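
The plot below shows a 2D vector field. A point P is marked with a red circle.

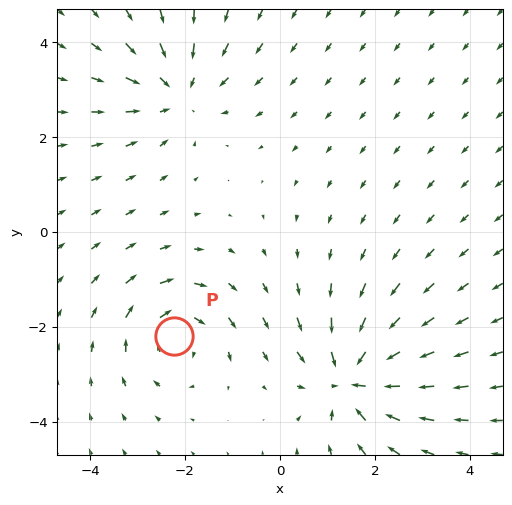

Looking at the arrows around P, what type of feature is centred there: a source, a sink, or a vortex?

At P (-2.2, -2.2) the arrows circulate clockwise. Divergence ≈0, curl about -4 — near-zero divergence with nonzero curl is a vortex.

vortex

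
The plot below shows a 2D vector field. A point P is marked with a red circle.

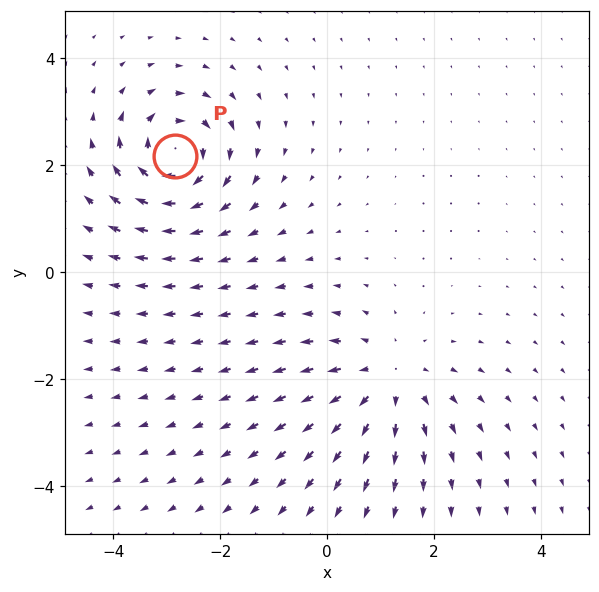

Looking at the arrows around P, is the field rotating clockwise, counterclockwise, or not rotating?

Near P at (-2.8, 2.2) the arrows circulate clockwise. The curl (z-component) there is about -5; negative curl means clockwise rotation.

clockwise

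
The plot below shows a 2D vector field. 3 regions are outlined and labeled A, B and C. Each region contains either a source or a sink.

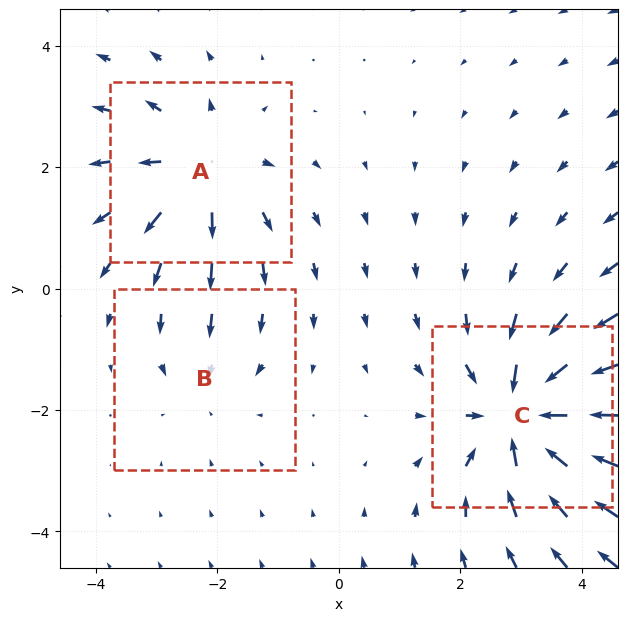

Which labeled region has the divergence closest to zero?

Divergence at each region's feature centre — A: about +4, B: about -2, C: about -6. Region B is closest to zero.

B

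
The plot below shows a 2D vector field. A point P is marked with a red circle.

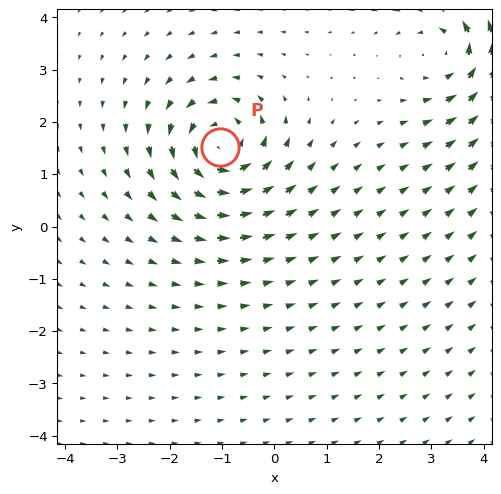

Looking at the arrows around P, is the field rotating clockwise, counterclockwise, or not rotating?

Near P at (-1.0, 1.5) the arrows circulate counterclockwise. The curl (z-component) there is about +7; positive curl means counterclockwise rotation.

counterclockwise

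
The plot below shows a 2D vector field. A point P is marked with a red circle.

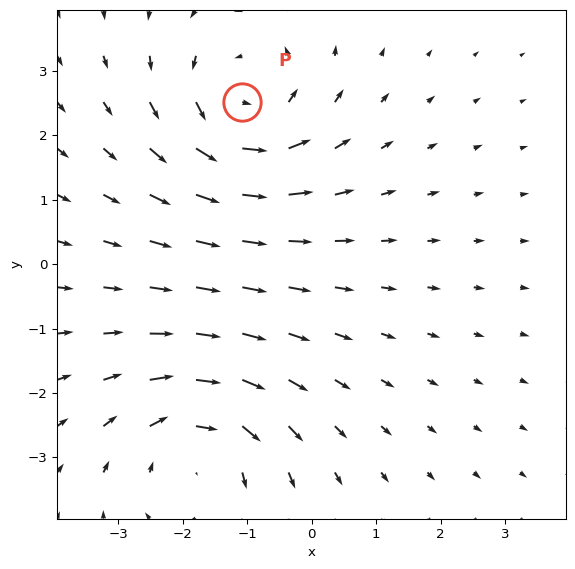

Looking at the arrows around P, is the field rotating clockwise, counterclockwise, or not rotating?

counterclockwise

Near P at (-1.1, 2.5) the arrows circulate counterclockwise. The curl (z-component) there is about +5; positive curl means counterclockwise rotation.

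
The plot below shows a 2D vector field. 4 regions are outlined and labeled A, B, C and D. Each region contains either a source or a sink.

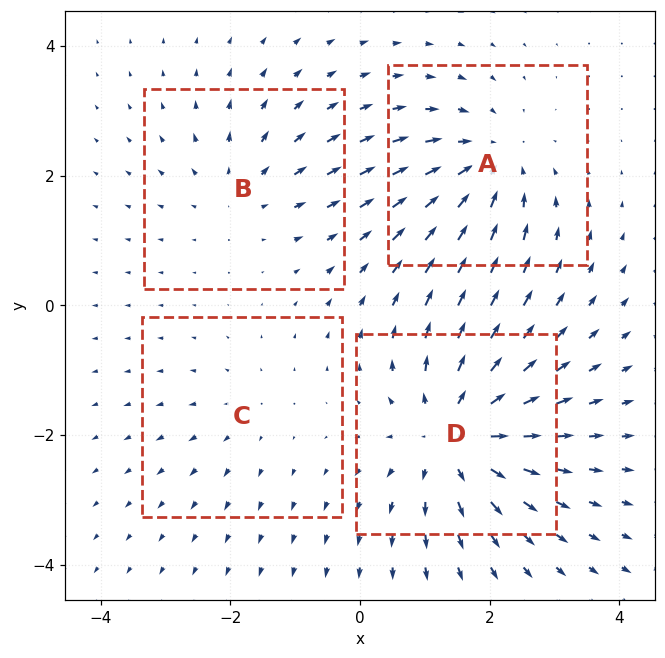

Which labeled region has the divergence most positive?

Divergence at each region's feature centre — A: about -4, B: about +3, C: about +2, D: about +6. Region D is most positive.

D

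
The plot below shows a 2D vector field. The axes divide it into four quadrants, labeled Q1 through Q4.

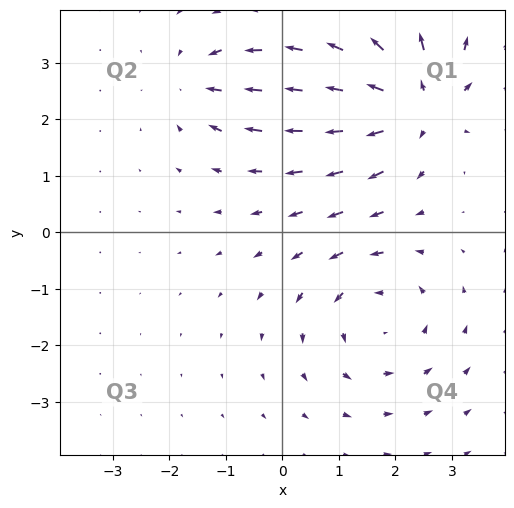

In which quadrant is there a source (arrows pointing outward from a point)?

Q1

The source sits at approximately (2.4, 2.3), which lies in quadrant Q1. The divergence there is about +6, positive as expected for a source.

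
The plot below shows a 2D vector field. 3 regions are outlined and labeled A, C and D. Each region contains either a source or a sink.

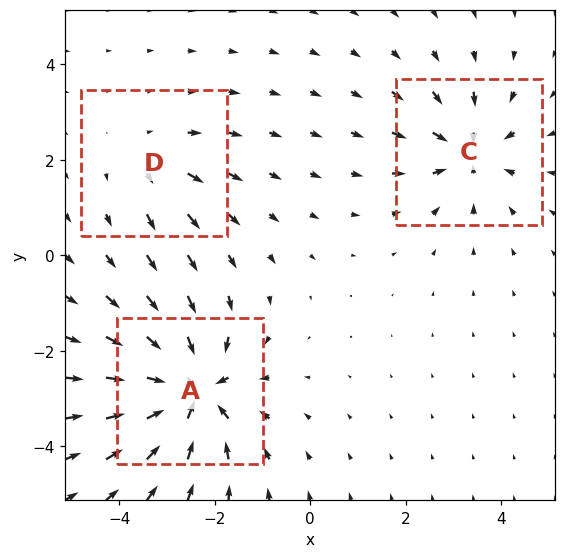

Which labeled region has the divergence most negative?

A

Divergence at each region's feature centre — A: about -5, C: about -3, D: about +2. Region A is most negative.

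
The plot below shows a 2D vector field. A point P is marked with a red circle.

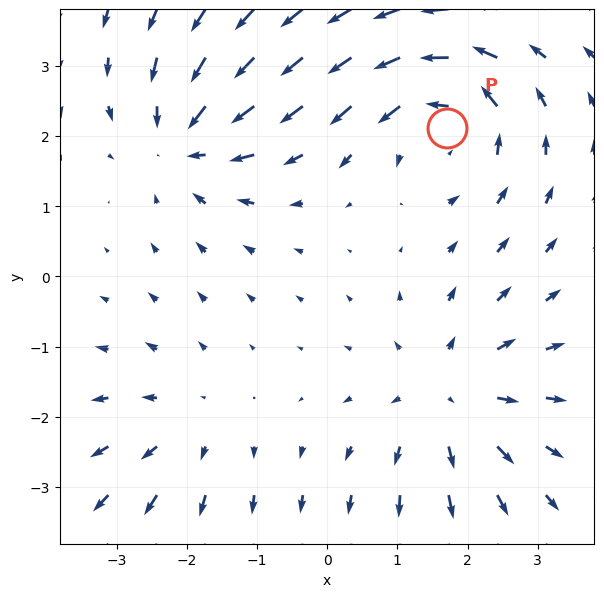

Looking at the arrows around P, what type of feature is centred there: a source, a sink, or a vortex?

vortex

At P (1.7, 2.1) the arrows circulate counterclockwise. Divergence ≈0, curl about +5 — near-zero divergence with nonzero curl is a vortex.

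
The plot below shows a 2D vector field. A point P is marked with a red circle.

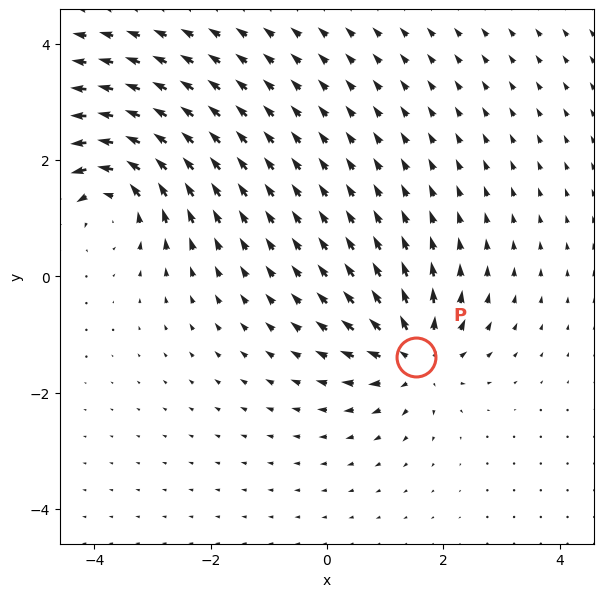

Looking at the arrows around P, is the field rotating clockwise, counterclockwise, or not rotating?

not rotating

Near P at (1.5, -1.4) the arrows show no circulation. The curl there is ≈0.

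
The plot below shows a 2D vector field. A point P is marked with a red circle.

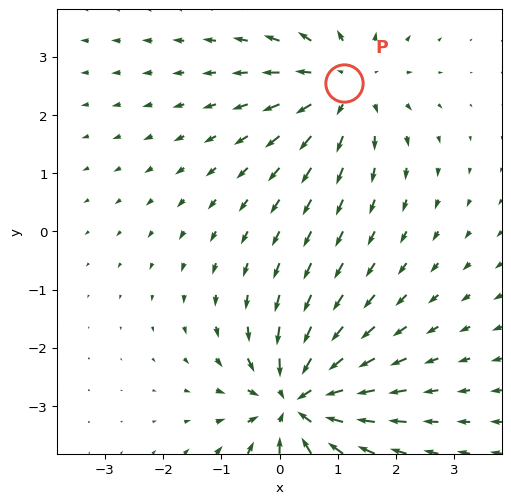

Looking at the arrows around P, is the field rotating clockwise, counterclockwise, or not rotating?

Near P at (1.1, 2.5) the arrows show no circulation. The curl there is ≈0.

not rotating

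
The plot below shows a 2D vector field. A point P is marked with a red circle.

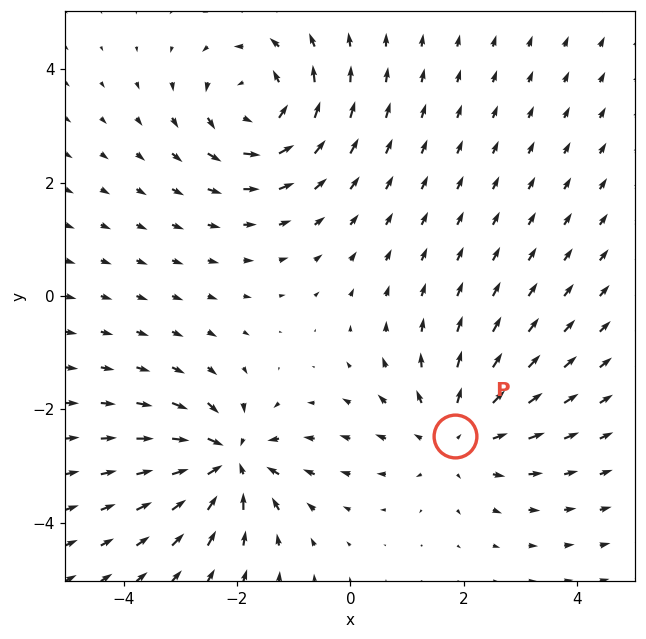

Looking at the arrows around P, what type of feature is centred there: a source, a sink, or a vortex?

At P (1.8, -2.5) the arrows spread outward. Divergence about +4, curl ≈0 — positive divergence with near-zero curl is a source.

source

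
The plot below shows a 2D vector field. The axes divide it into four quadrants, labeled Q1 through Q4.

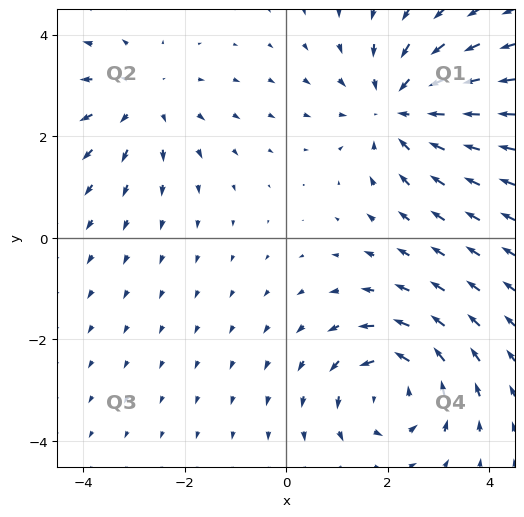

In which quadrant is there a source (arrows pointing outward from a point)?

The source sits at approximately (-2.8, 2.7), which lies in quadrant Q2. The divergence there is about +2, positive as expected for a source.

Q2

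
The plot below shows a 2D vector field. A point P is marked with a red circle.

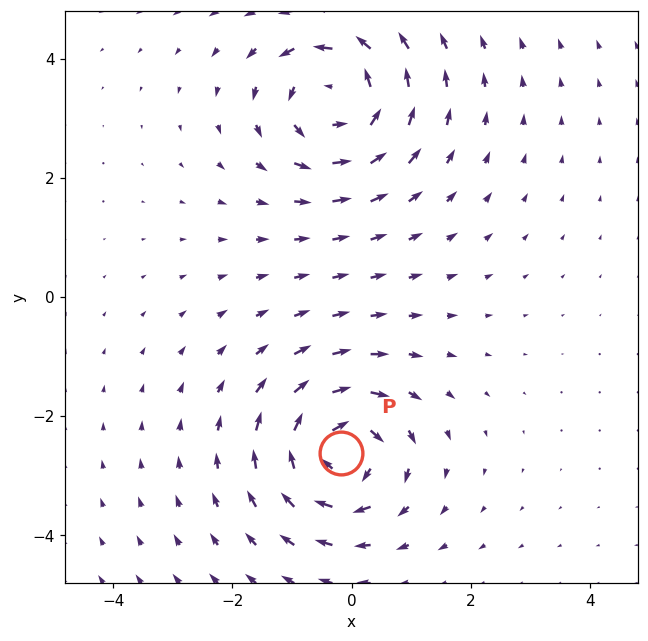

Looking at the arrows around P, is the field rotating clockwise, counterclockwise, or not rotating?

Near P at (-0.2, -2.6) the arrows circulate clockwise. The curl (z-component) there is about -5; negative curl means clockwise rotation.

clockwise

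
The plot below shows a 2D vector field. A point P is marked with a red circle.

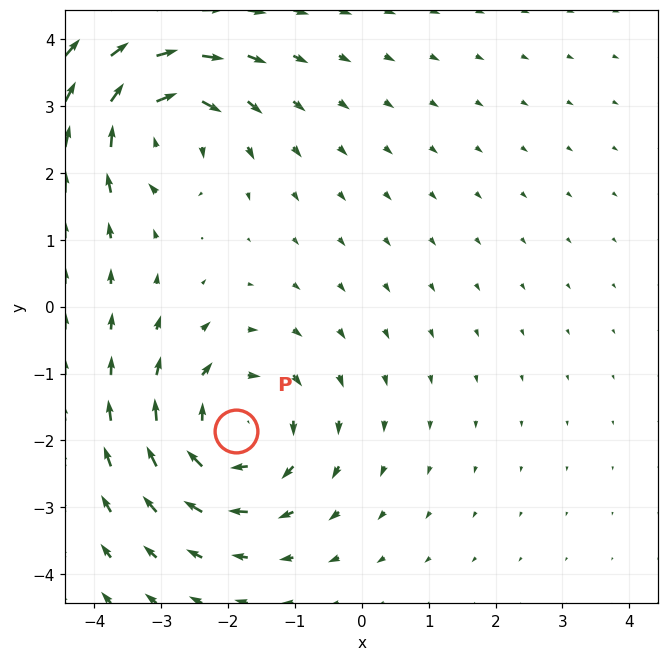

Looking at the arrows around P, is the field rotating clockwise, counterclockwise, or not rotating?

Near P at (-1.9, -1.9) the arrows circulate clockwise. The curl (z-component) there is about -5; negative curl means clockwise rotation.

clockwise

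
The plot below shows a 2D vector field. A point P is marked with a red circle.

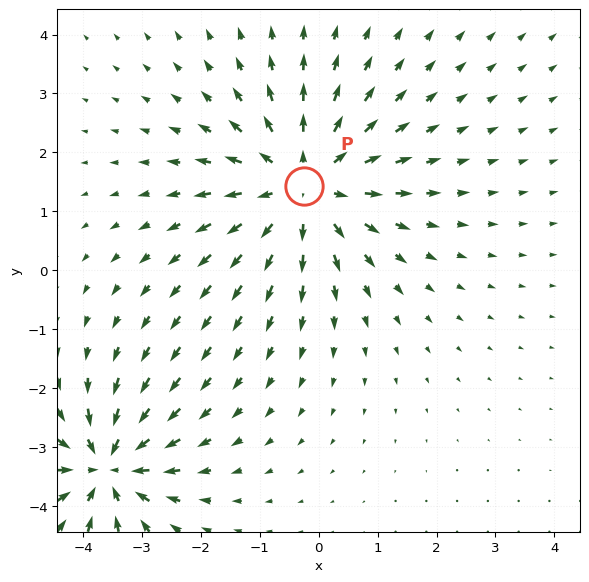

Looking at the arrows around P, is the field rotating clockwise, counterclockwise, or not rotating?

not rotating

Near P at (-0.3, 1.4) the arrows show no circulation. The curl there is ≈0.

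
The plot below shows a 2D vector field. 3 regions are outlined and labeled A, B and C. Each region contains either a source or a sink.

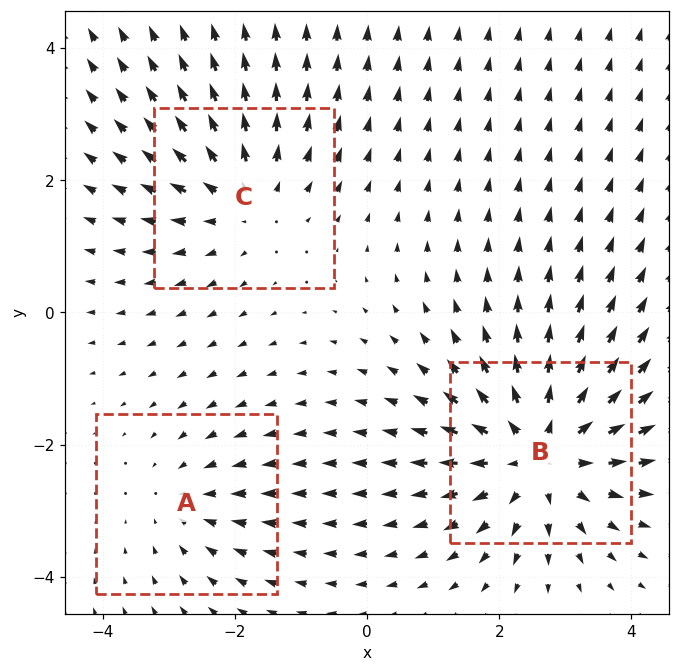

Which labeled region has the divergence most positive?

Divergence at each region's feature centre — A: about -2, B: about +4, C: about +3. Region B is most positive.

B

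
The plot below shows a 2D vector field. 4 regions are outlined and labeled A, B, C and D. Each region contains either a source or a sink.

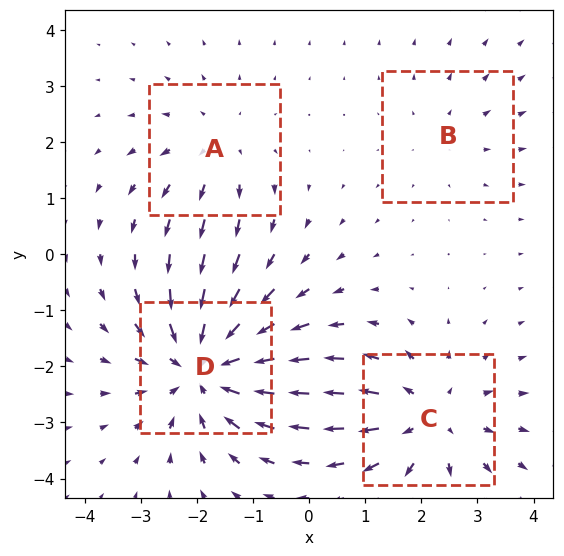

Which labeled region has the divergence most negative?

Divergence at each region's feature centre — A: about +3, B: about +2, C: about +4, D: about -6. Region D is most negative.

D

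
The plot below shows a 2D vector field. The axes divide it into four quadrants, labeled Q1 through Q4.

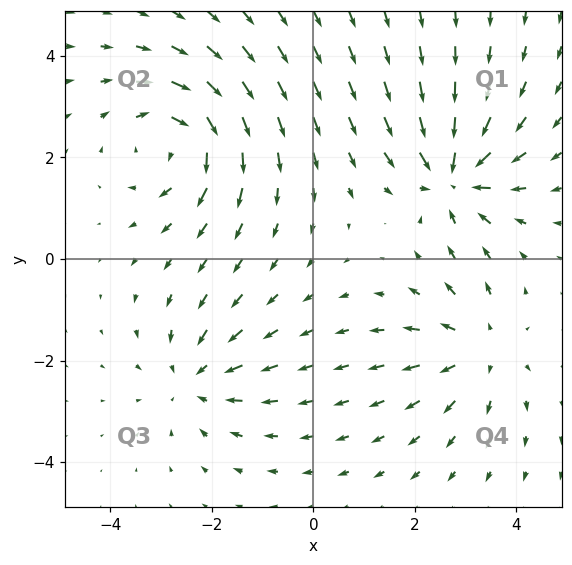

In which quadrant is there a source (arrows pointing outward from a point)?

Q4

The source sits at approximately (3.3, -1.8), which lies in quadrant Q4. The divergence there is about +4, positive as expected for a source.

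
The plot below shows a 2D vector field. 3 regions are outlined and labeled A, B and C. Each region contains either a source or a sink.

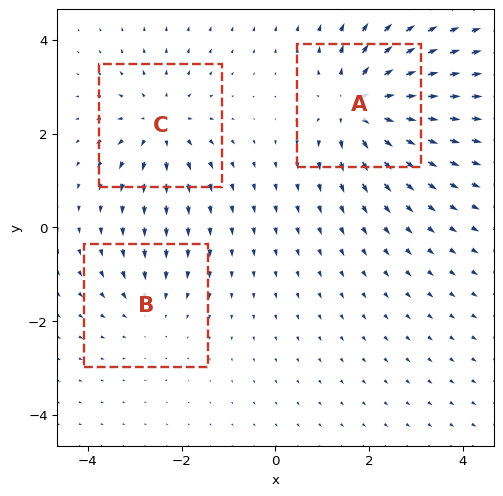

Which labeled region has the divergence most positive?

Divergence at each region's feature centre — A: about +5, B: about -2, C: about +3. Region A is most positive.

A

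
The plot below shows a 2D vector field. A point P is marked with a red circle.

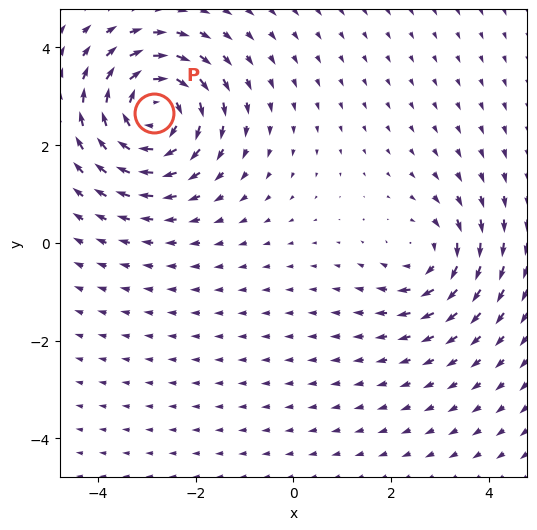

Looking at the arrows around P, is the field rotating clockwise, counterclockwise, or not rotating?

Near P at (-2.9, 2.7) the arrows circulate clockwise. The curl (z-component) there is about -6; negative curl means clockwise rotation.

clockwise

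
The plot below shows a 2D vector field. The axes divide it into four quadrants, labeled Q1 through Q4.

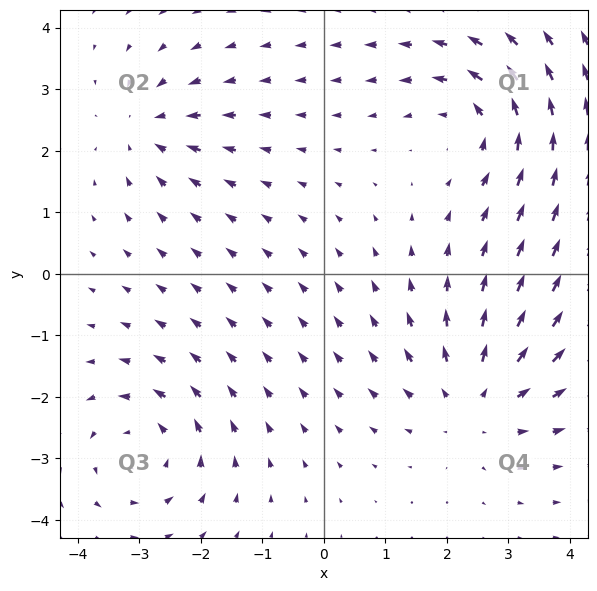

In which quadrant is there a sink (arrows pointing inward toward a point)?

The sink sits at approximately (-2.9, 2.4), which lies in quadrant Q2. The divergence there is about -4, negative as expected for a sink.

Q2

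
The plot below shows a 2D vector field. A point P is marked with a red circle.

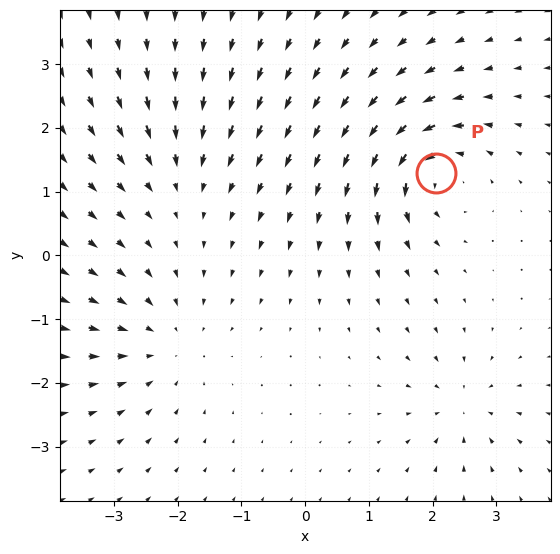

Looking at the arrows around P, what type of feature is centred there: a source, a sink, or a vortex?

At P (2.1, 1.3) the arrows circulate counterclockwise. Divergence ≈0, curl about +7 — near-zero divergence with nonzero curl is a vortex.

vortex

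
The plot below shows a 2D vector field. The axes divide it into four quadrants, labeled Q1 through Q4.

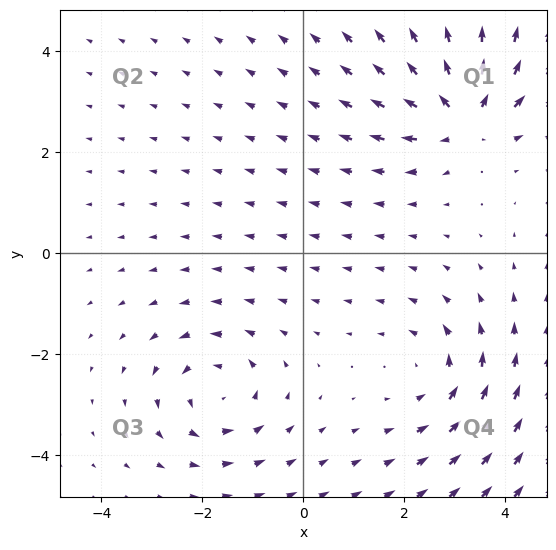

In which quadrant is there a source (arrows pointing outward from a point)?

Q1

The source sits at approximately (3.2, 2.7), which lies in quadrant Q1. The divergence there is about +6, positive as expected for a source.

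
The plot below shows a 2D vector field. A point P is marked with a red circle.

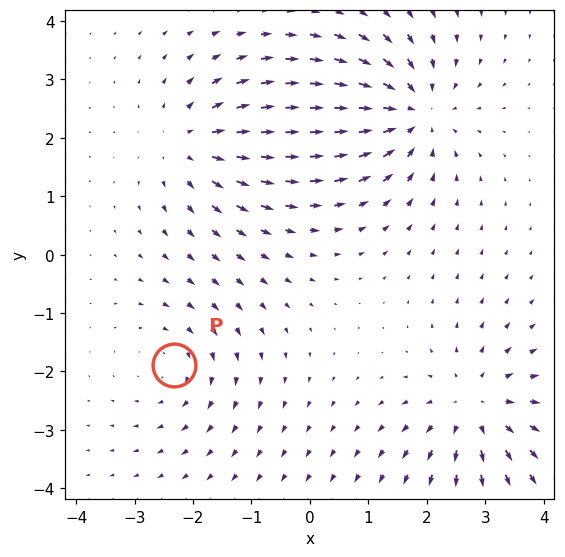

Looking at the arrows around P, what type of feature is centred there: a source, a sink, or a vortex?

At P (-2.3, -1.9) the arrows circulate clockwise. Divergence ≈0, curl about -3 — near-zero divergence with nonzero curl is a vortex.

vortex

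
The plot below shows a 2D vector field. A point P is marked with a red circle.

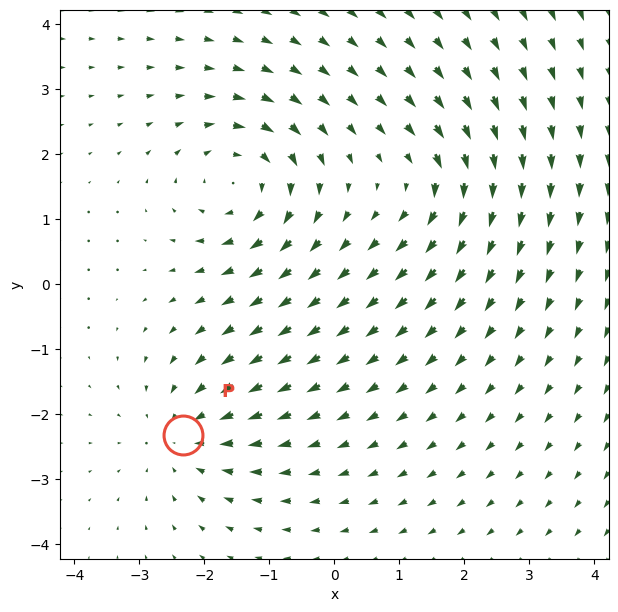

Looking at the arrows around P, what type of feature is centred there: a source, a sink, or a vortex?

At P (-2.3, -2.3) the arrows converge inward. Divergence about -3, curl ≈0 — negative divergence with near-zero curl is a sink.

sink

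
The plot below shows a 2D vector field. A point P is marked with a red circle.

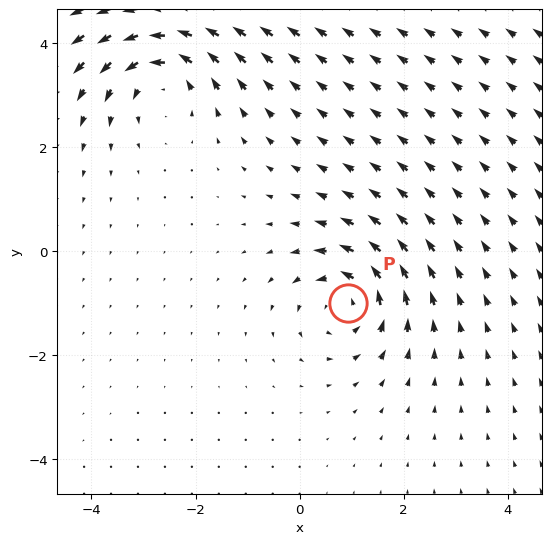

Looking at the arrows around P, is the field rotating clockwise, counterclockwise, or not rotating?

counterclockwise

Near P at (0.9, -1.0) the arrows circulate counterclockwise. The curl (z-component) there is about +4; positive curl means counterclockwise rotation.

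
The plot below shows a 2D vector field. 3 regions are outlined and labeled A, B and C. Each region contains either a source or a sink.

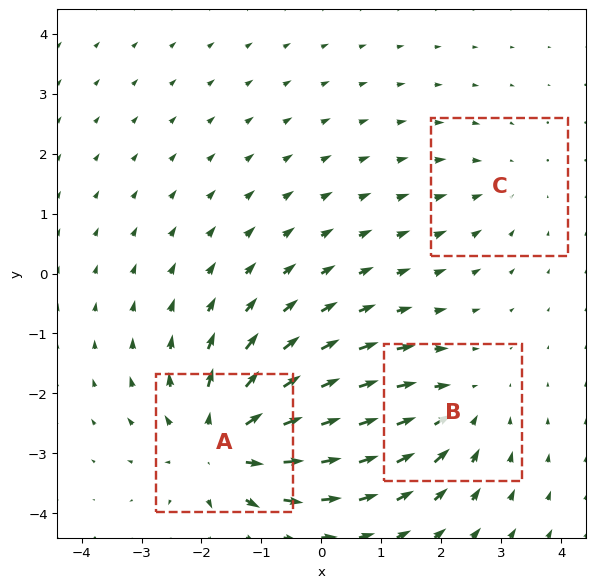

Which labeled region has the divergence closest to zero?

C

Divergence at each region's feature centre — A: about +5, B: about -3, C: about -2. Region C is closest to zero.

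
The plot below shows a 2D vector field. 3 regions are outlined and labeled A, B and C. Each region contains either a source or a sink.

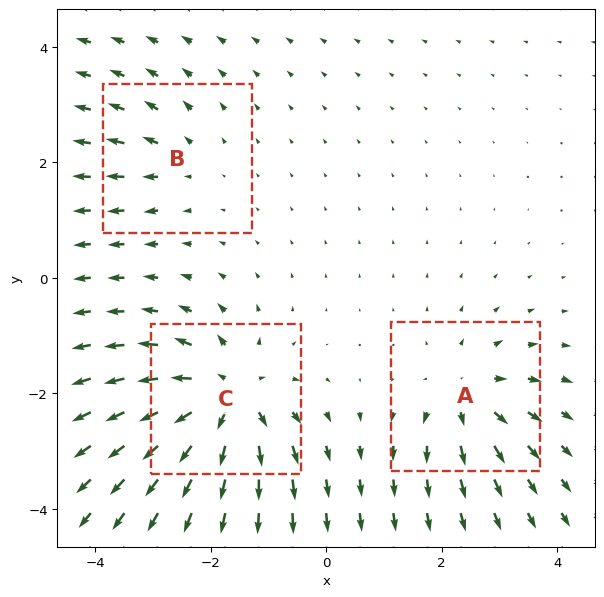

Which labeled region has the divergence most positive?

Divergence at each region's feature centre — A: about +4, B: about +2, C: about +6. Region C is most positive.

C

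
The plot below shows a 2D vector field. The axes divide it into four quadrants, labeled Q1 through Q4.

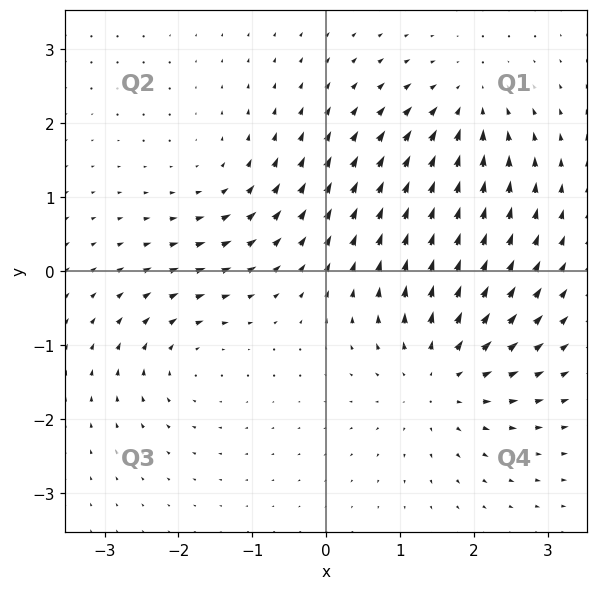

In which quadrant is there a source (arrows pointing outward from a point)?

The source sits at approximately (1.5, -1.4), which lies in quadrant Q4. The divergence there is about +4, positive as expected for a source.

Q4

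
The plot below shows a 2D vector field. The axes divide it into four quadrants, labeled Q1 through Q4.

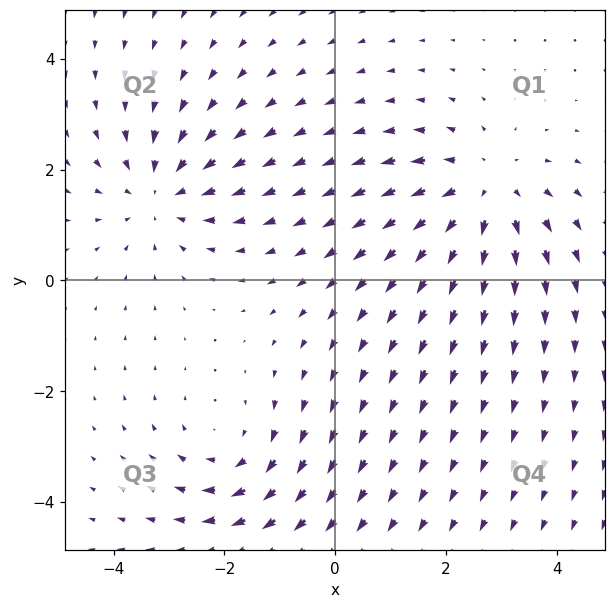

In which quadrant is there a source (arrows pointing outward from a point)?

The source sits at approximately (2.7, 1.6), which lies in quadrant Q1. The divergence there is about +4, positive as expected for a source.

Q1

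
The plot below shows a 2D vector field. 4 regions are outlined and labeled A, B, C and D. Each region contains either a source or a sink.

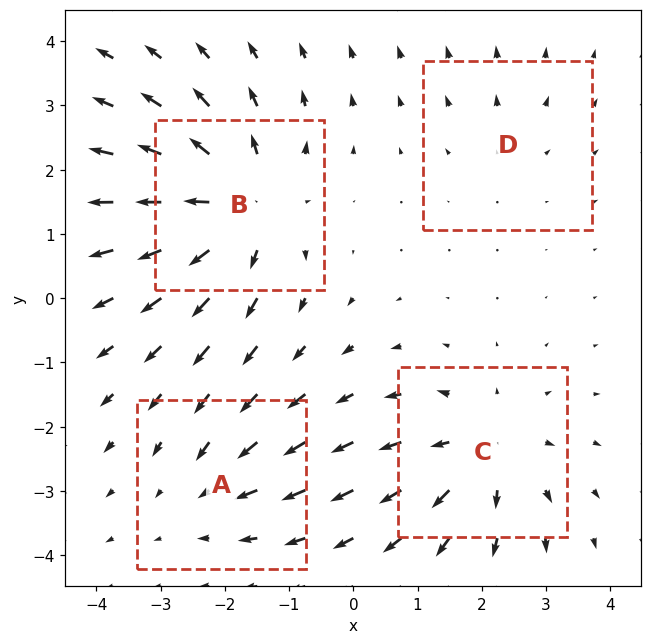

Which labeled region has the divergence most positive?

B

Divergence at each region's feature centre — A: about -3, B: about +6, C: about +5, D: about +2. Region B is most positive.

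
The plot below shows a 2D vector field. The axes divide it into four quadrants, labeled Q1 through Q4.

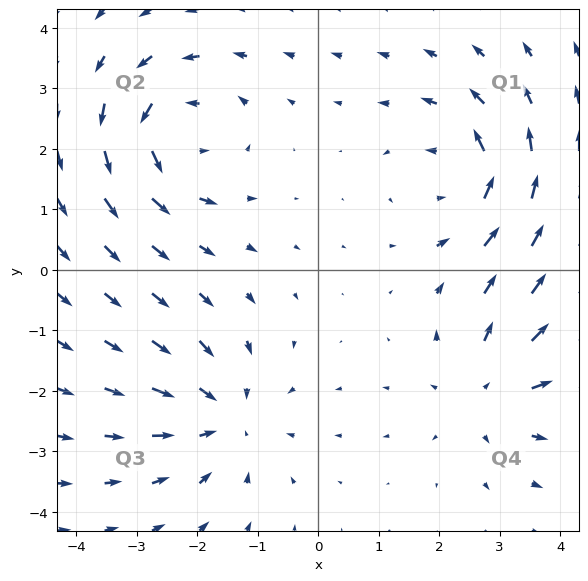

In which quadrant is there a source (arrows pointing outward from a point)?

Q4

The source sits at approximately (2.8, -2.0), which lies in quadrant Q4. The divergence there is about +4, positive as expected for a source.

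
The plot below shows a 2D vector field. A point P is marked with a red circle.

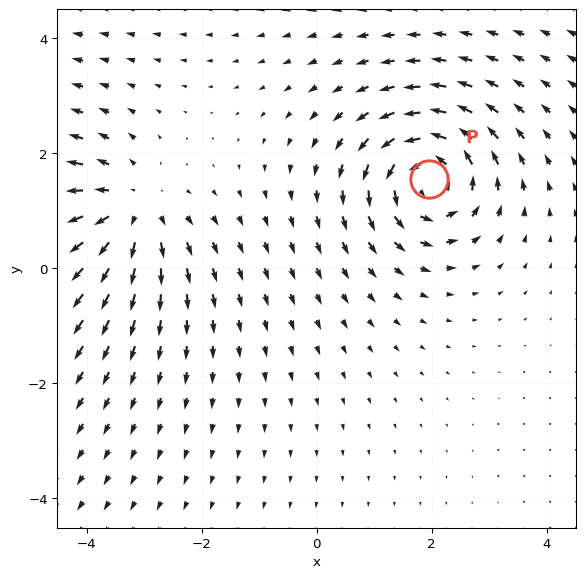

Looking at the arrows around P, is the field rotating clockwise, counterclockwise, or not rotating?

counterclockwise

Near P at (2.0, 1.6) the arrows circulate counterclockwise. The curl (z-component) there is about +4; positive curl means counterclockwise rotation.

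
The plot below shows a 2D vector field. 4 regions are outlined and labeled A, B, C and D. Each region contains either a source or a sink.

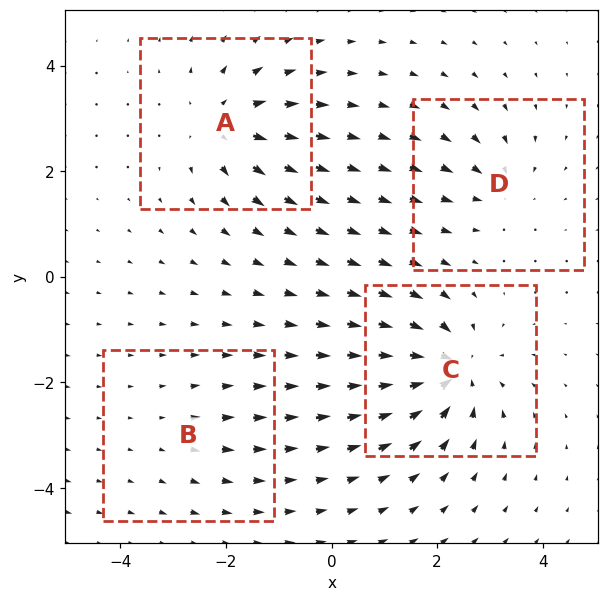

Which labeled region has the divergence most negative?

Divergence at each region's feature centre — A: about +6, B: about +2, C: about -7, D: about -4. Region C is most negative.

C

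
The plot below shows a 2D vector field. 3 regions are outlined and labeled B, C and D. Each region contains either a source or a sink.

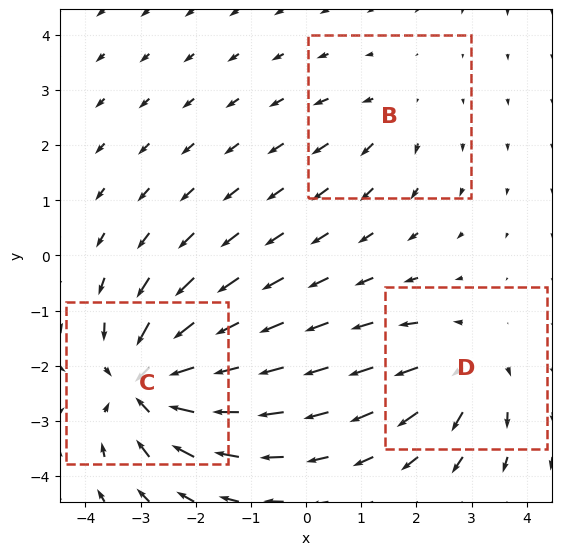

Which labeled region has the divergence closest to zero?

B

Divergence at each region's feature centre — B: about +2, C: about -5, D: about +3. Region B is closest to zero.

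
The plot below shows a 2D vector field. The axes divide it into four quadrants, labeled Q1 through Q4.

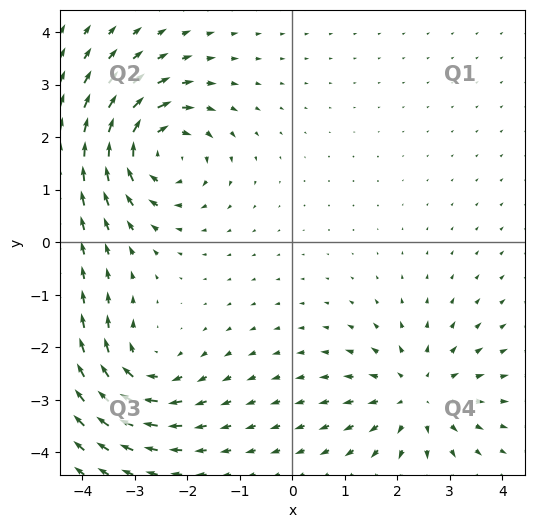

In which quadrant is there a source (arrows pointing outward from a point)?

The source sits at approximately (2.4, -2.9), which lies in quadrant Q4. The divergence there is about +4, positive as expected for a source.

Q4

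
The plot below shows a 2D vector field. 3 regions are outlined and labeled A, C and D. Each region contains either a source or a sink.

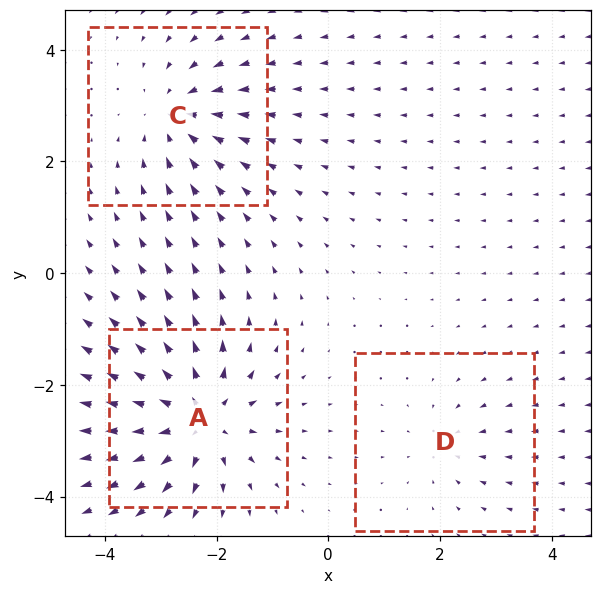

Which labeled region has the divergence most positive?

A

Divergence at each region's feature centre — A: about +6, C: about -4, D: about -2. Region A is most positive.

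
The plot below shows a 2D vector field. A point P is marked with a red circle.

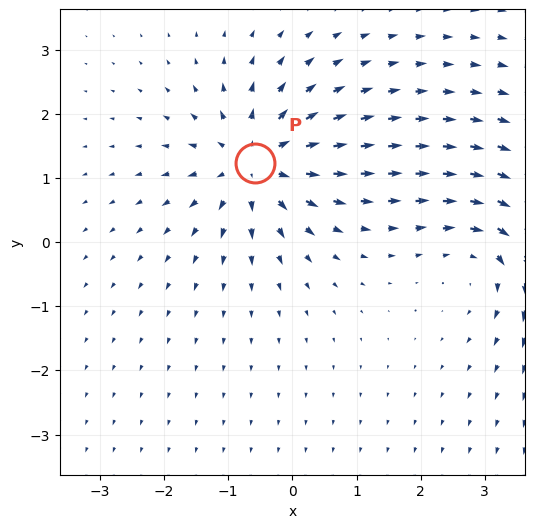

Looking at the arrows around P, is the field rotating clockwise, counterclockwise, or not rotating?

Near P at (-0.6, 1.2) the arrows show no circulation. The curl there is ≈0.

not rotating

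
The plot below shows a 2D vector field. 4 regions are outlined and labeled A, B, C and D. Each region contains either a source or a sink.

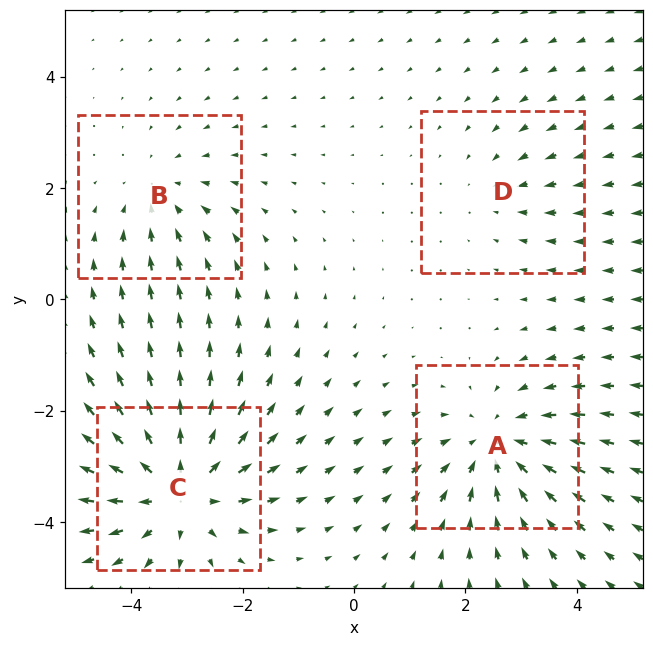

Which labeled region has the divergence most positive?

Divergence at each region's feature centre — A: about -4, B: about -3, C: about +6, D: about -2. Region C is most positive.

C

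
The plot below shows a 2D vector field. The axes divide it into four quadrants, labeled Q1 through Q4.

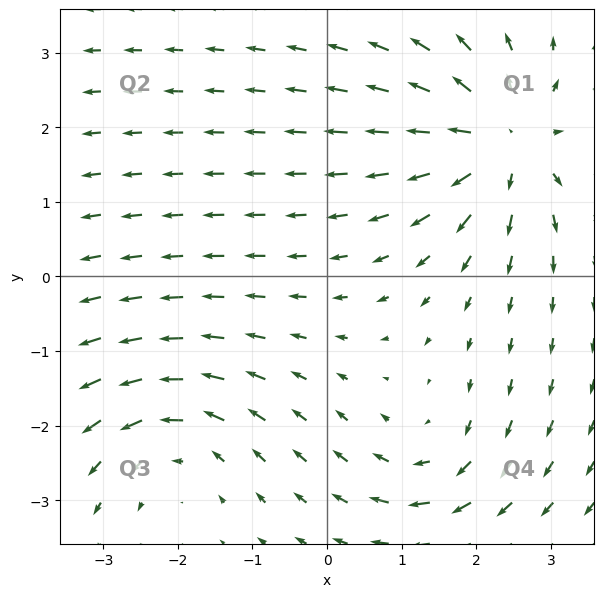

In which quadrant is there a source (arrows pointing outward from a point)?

The source sits at approximately (2.4, 1.8), which lies in quadrant Q1. The divergence there is about +6, positive as expected for a source.

Q1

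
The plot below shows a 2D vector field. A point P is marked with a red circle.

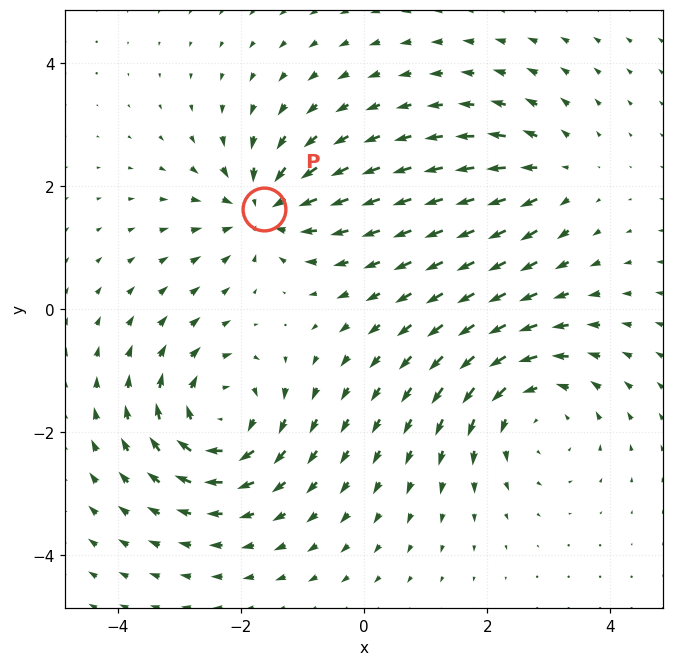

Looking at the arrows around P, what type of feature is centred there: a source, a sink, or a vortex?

sink

At P (-1.6, 1.6) the arrows converge inward. Divergence about -5, curl ≈0 — negative divergence with near-zero curl is a sink.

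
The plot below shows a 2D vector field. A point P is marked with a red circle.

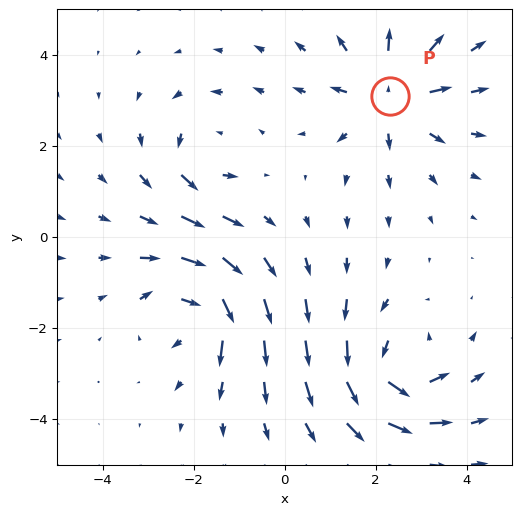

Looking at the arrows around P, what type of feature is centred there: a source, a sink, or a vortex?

source

At P (2.3, 3.1) the arrows spread outward. Divergence about +6, curl ≈0 — positive divergence with near-zero curl is a source.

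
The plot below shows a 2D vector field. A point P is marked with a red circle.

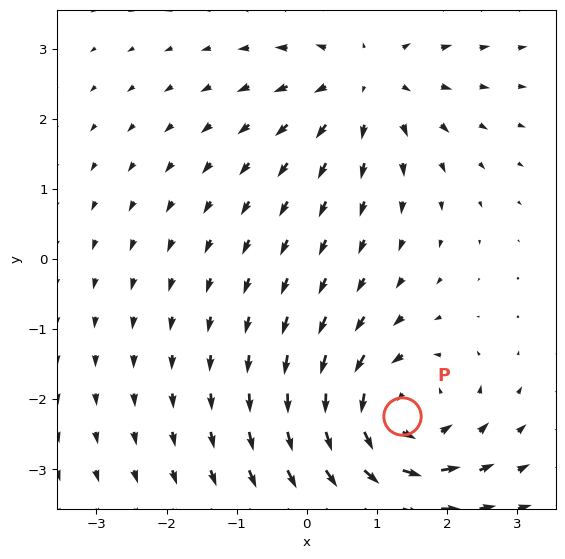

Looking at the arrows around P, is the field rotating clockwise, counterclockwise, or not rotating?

counterclockwise

Near P at (1.4, -2.2) the arrows circulate counterclockwise. The curl (z-component) there is about +4; positive curl means counterclockwise rotation.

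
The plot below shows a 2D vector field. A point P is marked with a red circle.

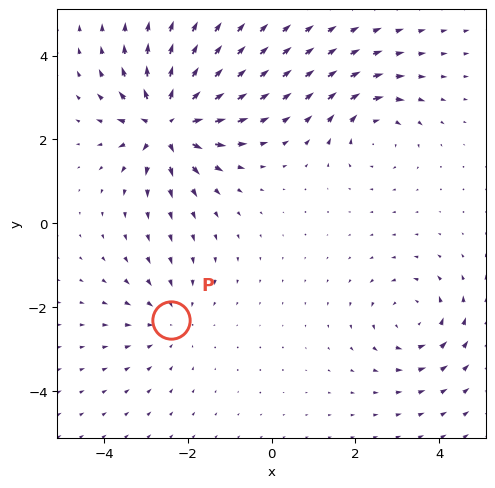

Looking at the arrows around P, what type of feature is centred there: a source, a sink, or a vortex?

sink

At P (-2.4, -2.3) the arrows converge inward. Divergence about -2, curl ≈0 — negative divergence with near-zero curl is a sink.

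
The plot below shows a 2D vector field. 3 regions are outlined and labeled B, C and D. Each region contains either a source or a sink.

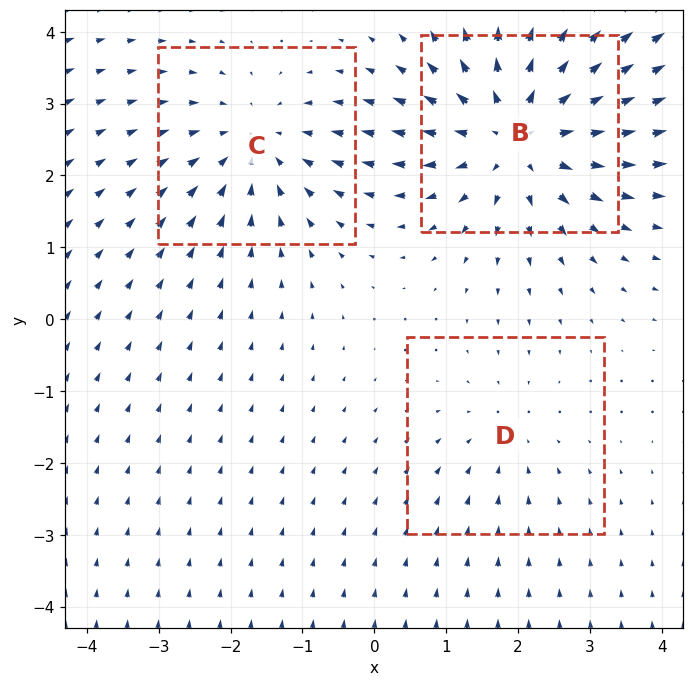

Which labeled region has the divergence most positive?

B

Divergence at each region's feature centre — B: about +4, C: about -3, D: about -2. Region B is most positive.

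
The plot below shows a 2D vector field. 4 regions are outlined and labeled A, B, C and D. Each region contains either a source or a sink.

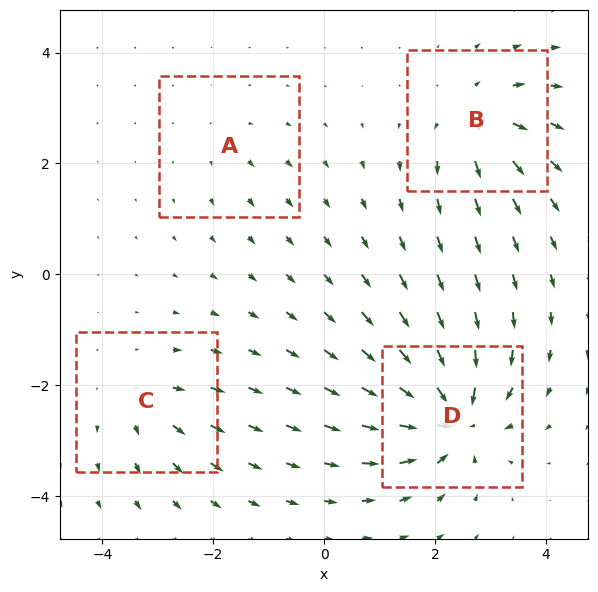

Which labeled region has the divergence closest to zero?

Divergence at each region's feature centre — A: about +2, B: about +6, C: about +4, D: about -9. Region A is closest to zero.

A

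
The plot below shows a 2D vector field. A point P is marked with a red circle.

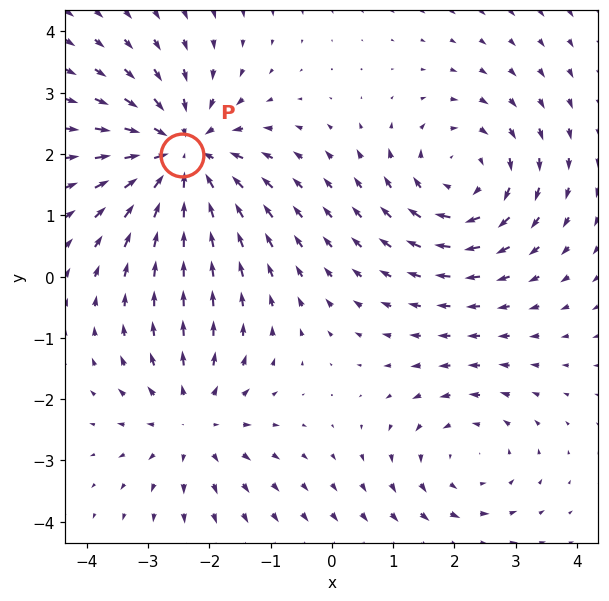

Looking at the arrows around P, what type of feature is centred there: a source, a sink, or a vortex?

At P (-2.4, 2.0) the arrows converge inward. Divergence about -5, curl ≈0 — negative divergence with near-zero curl is a sink.

sink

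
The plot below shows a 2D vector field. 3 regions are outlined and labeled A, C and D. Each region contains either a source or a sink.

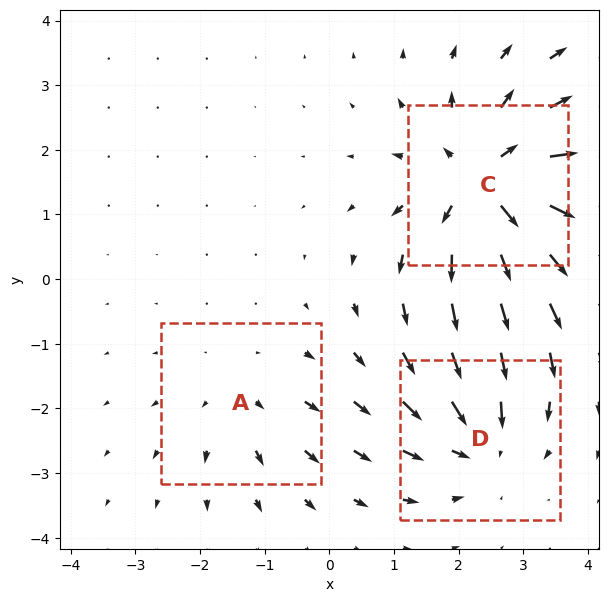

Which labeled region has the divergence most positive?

Divergence at each region's feature centre — A: about +2, C: about +5, D: about -3. Region C is most positive.

C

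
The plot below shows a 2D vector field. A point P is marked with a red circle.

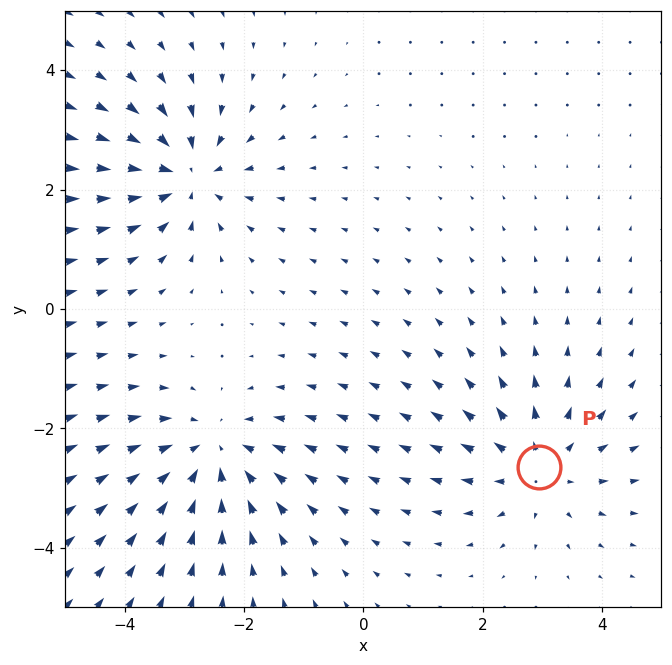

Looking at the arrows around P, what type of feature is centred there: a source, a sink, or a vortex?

source

At P (3.0, -2.6) the arrows spread outward. Divergence about +4, curl ≈0 — positive divergence with near-zero curl is a source.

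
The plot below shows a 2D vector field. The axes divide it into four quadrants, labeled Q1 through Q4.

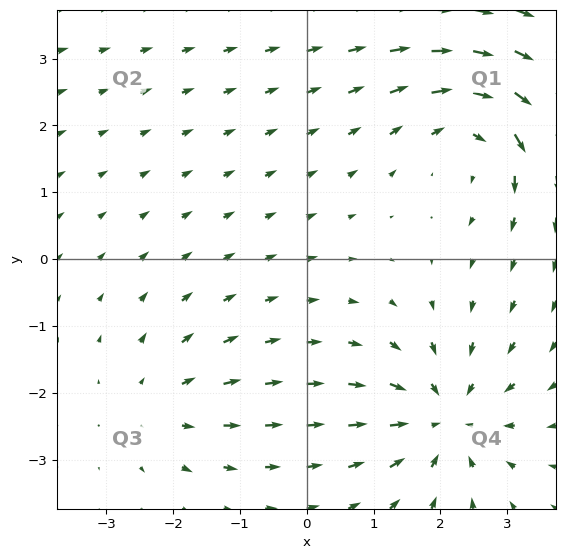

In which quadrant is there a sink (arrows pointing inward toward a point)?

Q4

The sink sits at approximately (2.1, -2.4), which lies in quadrant Q4. The divergence there is about -5, negative as expected for a sink.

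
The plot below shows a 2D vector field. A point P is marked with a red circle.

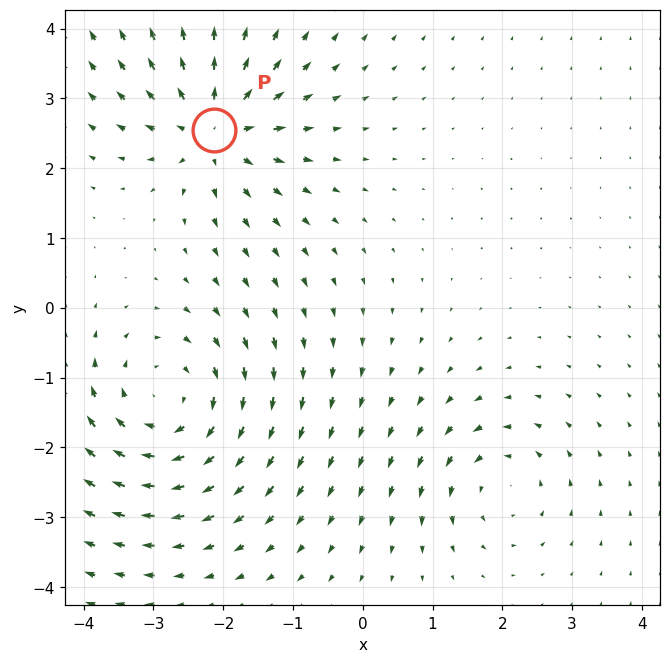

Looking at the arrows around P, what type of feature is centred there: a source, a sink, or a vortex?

source

At P (-2.1, 2.6) the arrows spread outward. Divergence about +5, curl ≈0 — positive divergence with near-zero curl is a source.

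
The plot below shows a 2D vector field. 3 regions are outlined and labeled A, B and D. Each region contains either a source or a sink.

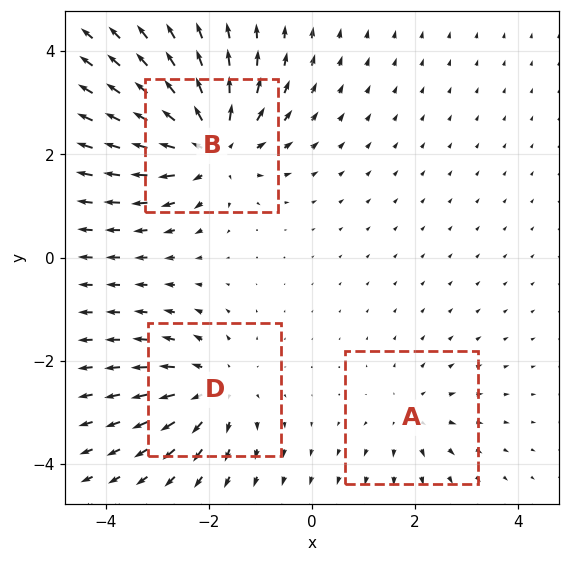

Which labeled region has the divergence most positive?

Divergence at each region's feature centre — A: about +2, B: about +5, D: about +4. Region B is most positive.

B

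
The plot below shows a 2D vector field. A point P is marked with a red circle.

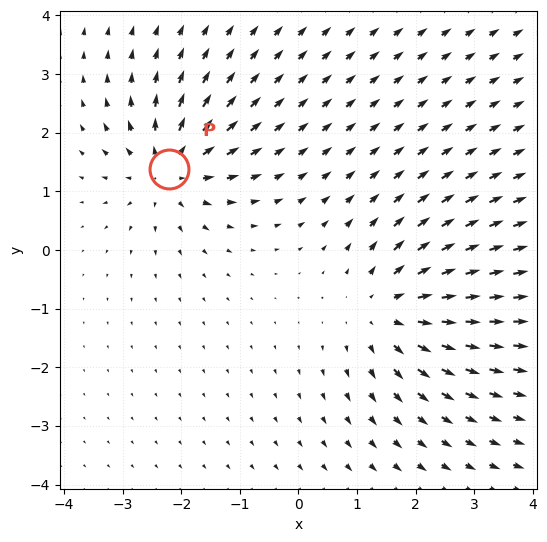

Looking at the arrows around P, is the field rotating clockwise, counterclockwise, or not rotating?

not rotating

Near P at (-2.2, 1.4) the arrows show no circulation. The curl there is ≈0.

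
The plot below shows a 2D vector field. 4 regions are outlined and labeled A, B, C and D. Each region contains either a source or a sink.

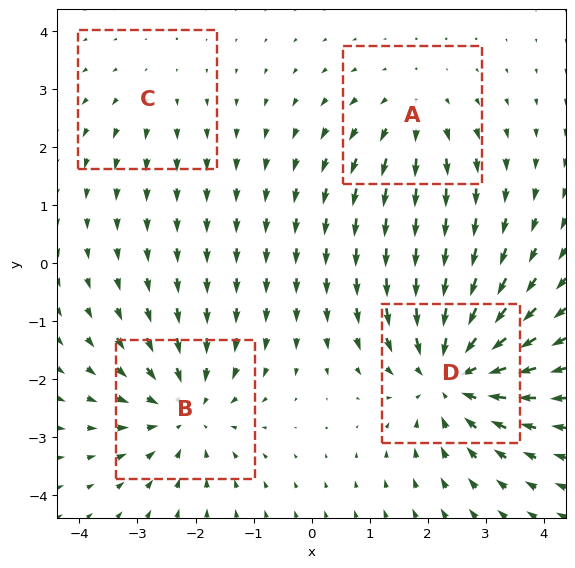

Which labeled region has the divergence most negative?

D

Divergence at each region's feature centre — A: about +3, B: about -4, C: about +2, D: about -6. Region D is most negative.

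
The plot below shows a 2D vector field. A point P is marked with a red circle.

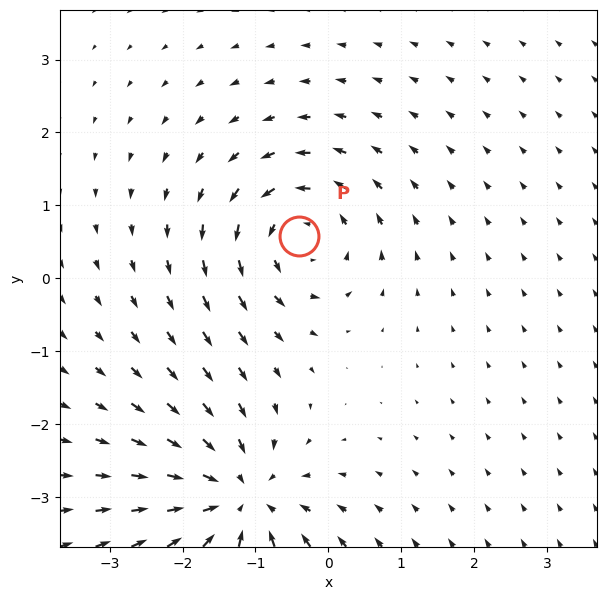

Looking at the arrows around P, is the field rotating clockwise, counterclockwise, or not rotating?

Near P at (-0.4, 0.6) the arrows circulate counterclockwise. The curl (z-component) there is about +5; positive curl means counterclockwise rotation.

counterclockwise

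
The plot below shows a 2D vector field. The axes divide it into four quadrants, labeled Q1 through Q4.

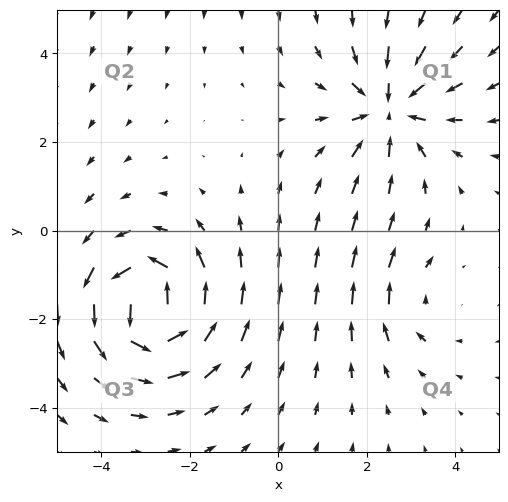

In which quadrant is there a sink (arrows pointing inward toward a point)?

Q1

The sink sits at approximately (2.5, 2.8), which lies in quadrant Q1. The divergence there is about -4, negative as expected for a sink.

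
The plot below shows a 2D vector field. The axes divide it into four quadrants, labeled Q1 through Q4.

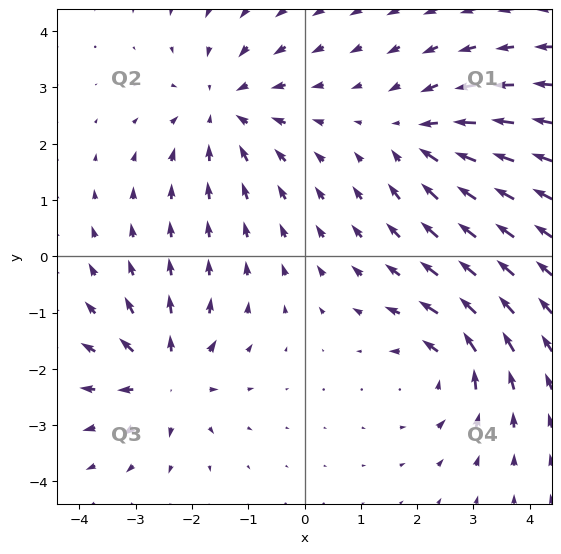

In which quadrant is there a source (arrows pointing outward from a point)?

Q3

The source sits at approximately (-2.5, -2.1), which lies in quadrant Q3. The divergence there is about +5, positive as expected for a source.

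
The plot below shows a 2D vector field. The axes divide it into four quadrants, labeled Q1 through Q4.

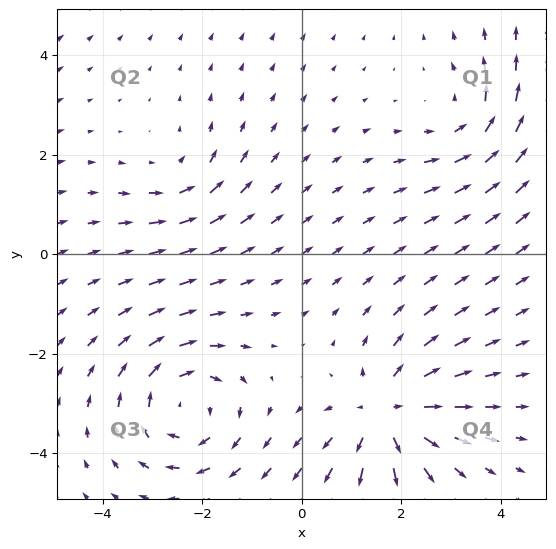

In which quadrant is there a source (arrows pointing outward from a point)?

Q4

The source sits at approximately (1.7, -3.2), which lies in quadrant Q4. The divergence there is about +4, positive as expected for a source.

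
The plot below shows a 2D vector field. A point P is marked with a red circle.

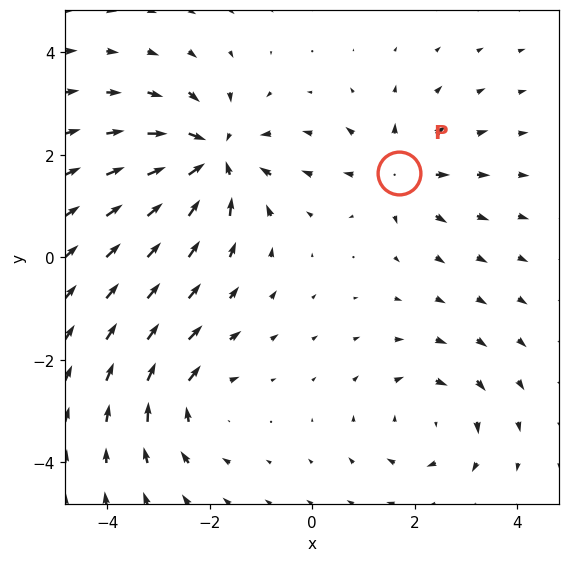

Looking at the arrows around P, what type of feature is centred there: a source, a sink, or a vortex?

source

At P (1.7, 1.7) the arrows spread outward. Divergence about +4, curl ≈0 — positive divergence with near-zero curl is a source.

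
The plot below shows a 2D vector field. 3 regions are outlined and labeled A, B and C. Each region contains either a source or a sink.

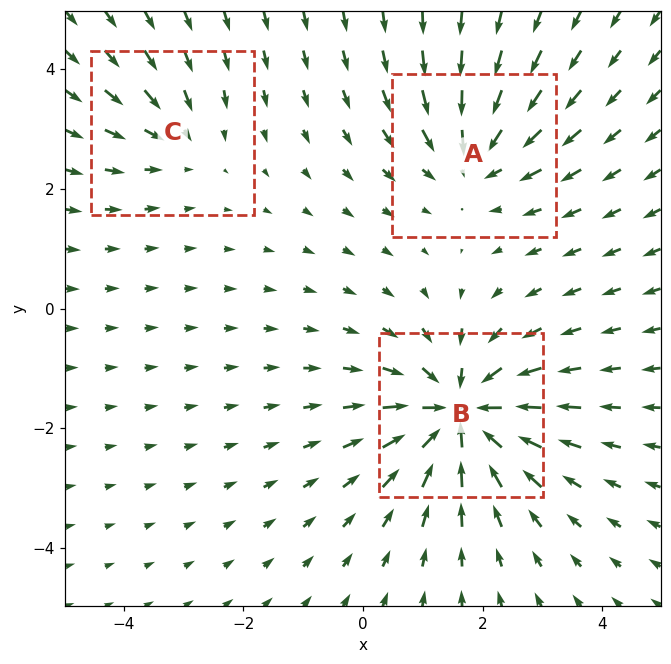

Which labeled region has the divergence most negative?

B

Divergence at each region's feature centre — A: about -3, B: about -5, C: about -2. Region B is most negative.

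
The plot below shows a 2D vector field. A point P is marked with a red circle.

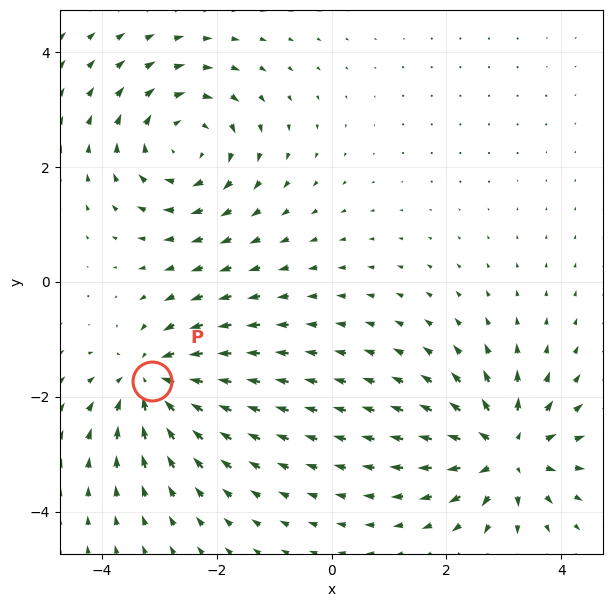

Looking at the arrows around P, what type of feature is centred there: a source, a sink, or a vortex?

sink

At P (-3.1, -1.7) the arrows converge inward. Divergence about -4, curl ≈0 — negative divergence with near-zero curl is a sink.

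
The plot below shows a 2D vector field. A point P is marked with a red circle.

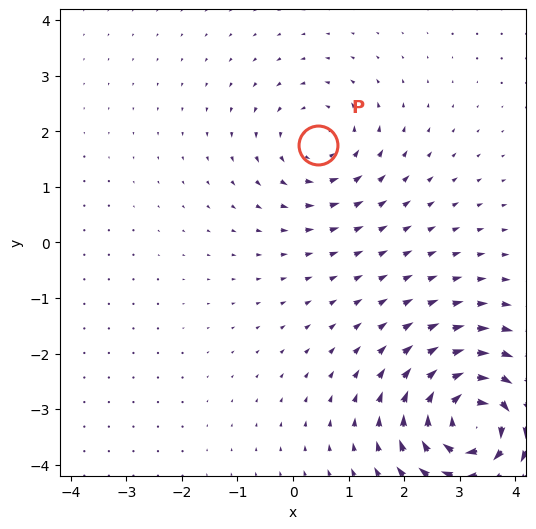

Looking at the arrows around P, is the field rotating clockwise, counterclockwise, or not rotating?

counterclockwise

Near P at (0.5, 1.8) the arrows circulate counterclockwise. The curl (z-component) there is about +3; positive curl means counterclockwise rotation.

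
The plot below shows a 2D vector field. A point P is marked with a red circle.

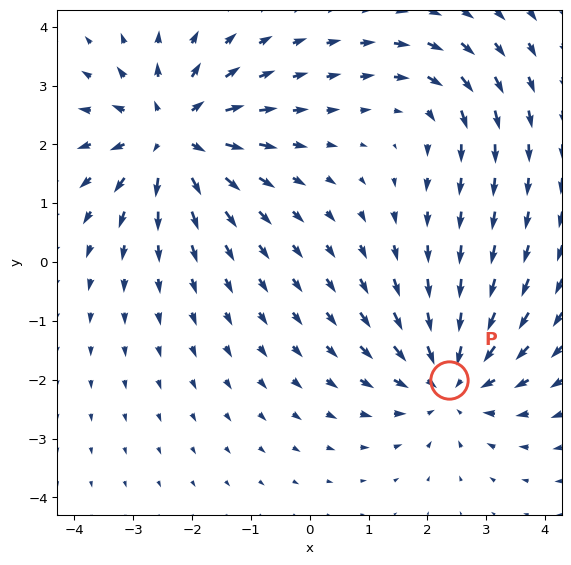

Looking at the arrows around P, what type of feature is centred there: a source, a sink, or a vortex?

sink

At P (2.4, -2.0) the arrows converge inward. Divergence about -4, curl ≈0 — negative divergence with near-zero curl is a sink.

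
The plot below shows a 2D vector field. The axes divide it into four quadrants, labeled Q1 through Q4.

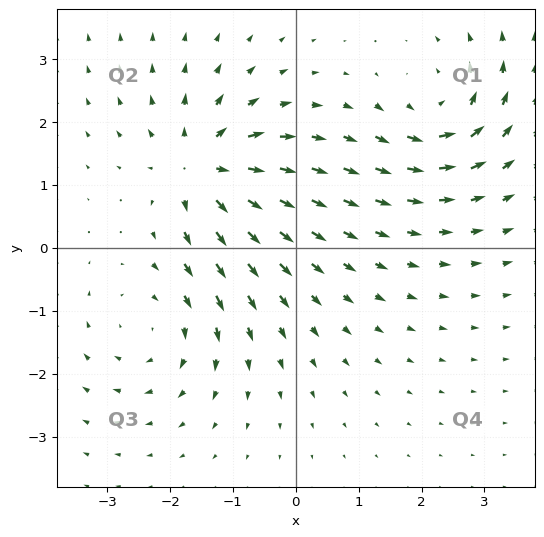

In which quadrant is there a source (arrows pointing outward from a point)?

Q2

The source sits at approximately (-1.5, 1.3), which lies in quadrant Q2. The divergence there is about +6, positive as expected for a source.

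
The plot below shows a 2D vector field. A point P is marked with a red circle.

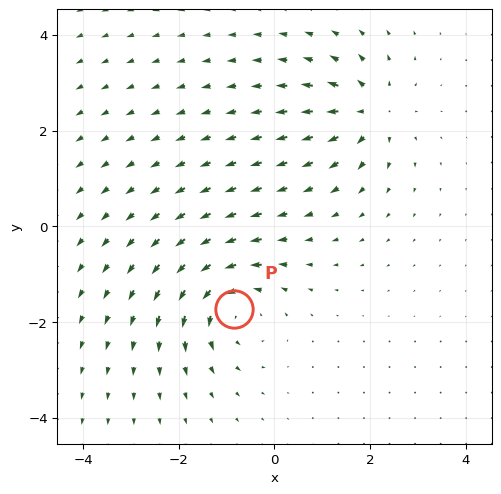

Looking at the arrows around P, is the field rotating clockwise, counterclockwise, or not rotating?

Near P at (-0.9, -1.7) the arrows circulate counterclockwise. The curl (z-component) there is about +4; positive curl means counterclockwise rotation.

counterclockwise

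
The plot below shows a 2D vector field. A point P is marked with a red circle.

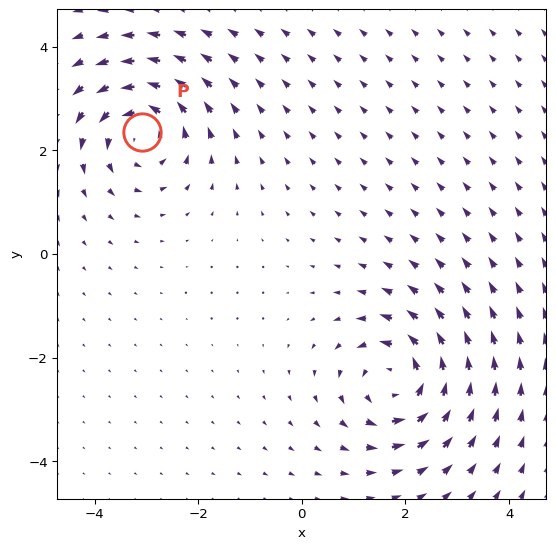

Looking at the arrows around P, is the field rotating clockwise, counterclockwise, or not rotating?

Near P at (-3.1, 2.4) the arrows circulate counterclockwise. The curl (z-component) there is about +5; positive curl means counterclockwise rotation.

counterclockwise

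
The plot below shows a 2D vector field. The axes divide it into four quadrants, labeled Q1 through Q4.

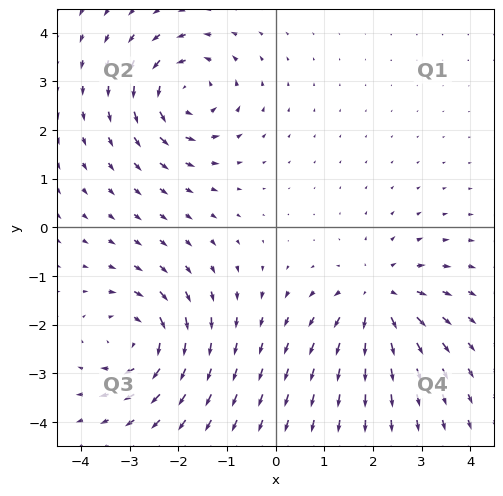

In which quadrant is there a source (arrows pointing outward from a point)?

The source sits at approximately (2.1, -1.4), which lies in quadrant Q4. The divergence there is about +4, positive as expected for a source.

Q4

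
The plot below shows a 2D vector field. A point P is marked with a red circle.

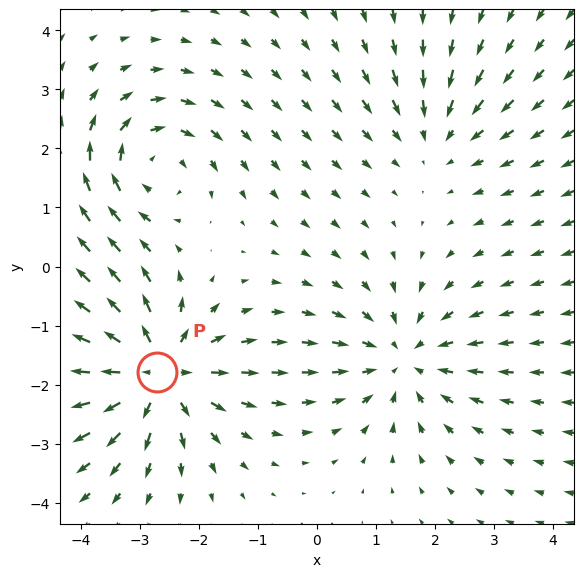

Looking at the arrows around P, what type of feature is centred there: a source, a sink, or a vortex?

At P (-2.7, -1.8) the arrows spread outward. Divergence about +5, curl ≈0 — positive divergence with near-zero curl is a source.

source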